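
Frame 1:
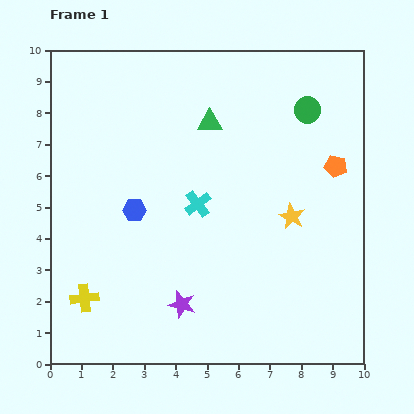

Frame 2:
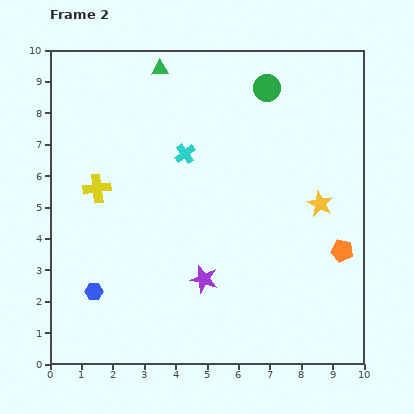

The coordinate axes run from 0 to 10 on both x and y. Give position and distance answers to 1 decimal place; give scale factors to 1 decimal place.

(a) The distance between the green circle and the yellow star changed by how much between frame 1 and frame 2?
+0.7

Distance in frame 1: 3.4. Distance in frame 2: 4.1.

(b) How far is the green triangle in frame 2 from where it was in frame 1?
2.3

The green triangle moved from (5.1, 7.7) to (3.5, 9.4), a distance of √(1.6² + 1.7²) ≈ 2.3.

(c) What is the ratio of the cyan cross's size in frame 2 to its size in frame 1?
0.8×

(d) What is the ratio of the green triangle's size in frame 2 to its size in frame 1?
0.7×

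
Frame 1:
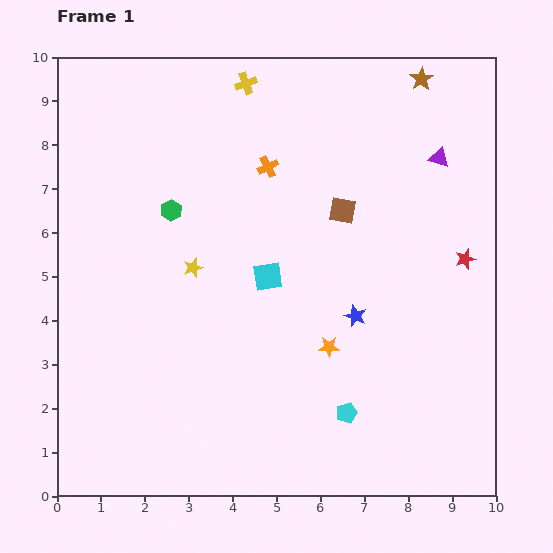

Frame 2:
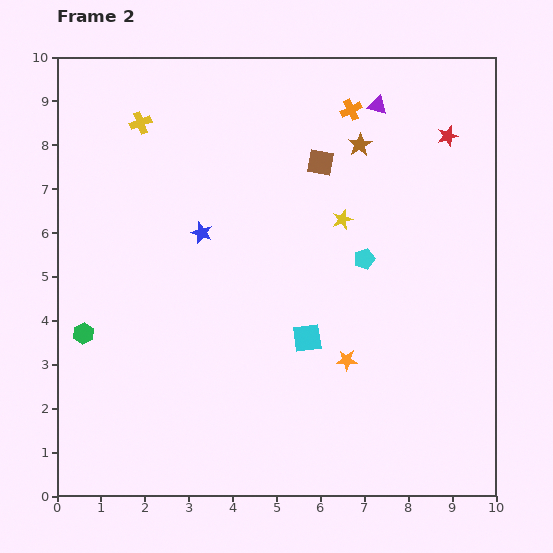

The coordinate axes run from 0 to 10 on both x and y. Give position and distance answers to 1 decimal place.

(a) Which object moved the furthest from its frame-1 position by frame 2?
the blue star

(moved 4.0; next 3.6)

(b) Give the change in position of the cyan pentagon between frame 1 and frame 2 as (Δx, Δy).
(0.4, 3.5)

The cyan pentagon was at (6.6, 1.9) in frame 1 and (7.0, 5.4) in frame 2.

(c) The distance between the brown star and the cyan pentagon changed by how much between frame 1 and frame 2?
-5.2

Distance in frame 1: 7.8. Distance in frame 2: 2.6.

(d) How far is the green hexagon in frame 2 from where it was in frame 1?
3.4

The green hexagon moved from (2.6, 6.5) to (0.6, 3.7), a distance of √(2.0² + 2.8²) ≈ 3.4.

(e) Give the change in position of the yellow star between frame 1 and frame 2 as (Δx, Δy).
(3.4, 1.1)

The yellow star was at (3.1, 5.2) in frame 1 and (6.5, 6.3) in frame 2.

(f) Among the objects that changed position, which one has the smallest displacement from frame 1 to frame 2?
the orange star

(moved 0.5)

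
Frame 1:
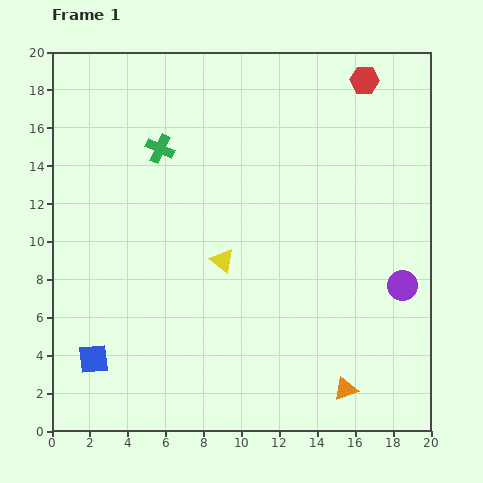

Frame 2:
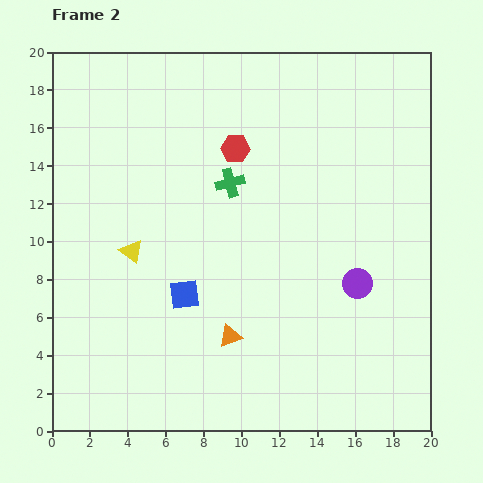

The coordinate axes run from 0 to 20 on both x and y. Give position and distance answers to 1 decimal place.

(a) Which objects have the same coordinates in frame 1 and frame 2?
none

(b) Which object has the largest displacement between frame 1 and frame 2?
the red hexagon

(moved 7.7; next 6.7)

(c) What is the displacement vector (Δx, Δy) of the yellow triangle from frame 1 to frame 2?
(-4.8, 0.5)

The yellow triangle was at (9.0, 9.0) in frame 1 and (4.2, 9.5) in frame 2.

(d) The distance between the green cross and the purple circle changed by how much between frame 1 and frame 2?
-6.2

Distance in frame 1: 14.7. Distance in frame 2: 8.5.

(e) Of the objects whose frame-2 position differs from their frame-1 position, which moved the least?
the purple circle

(moved 2.4)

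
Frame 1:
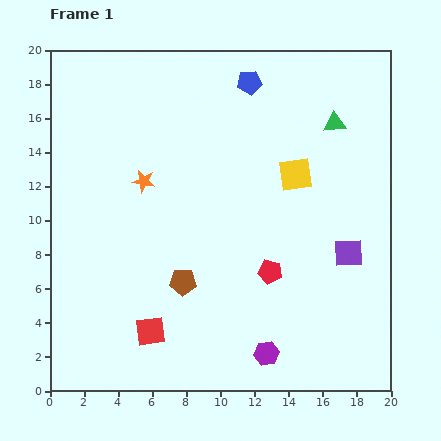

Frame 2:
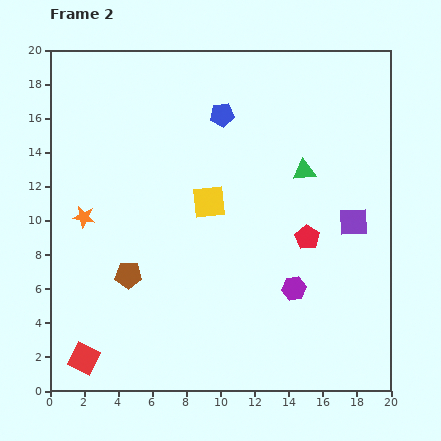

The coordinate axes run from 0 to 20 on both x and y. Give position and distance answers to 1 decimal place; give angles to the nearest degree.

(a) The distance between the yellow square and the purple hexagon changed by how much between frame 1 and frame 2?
-3.5

Distance in frame 1: 10.6. Distance in frame 2: 7.1.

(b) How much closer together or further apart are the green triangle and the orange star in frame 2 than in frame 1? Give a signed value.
+1.5

Distance in frame 1: 11.7. Distance in frame 2: 13.2.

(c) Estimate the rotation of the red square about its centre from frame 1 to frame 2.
34° clockwise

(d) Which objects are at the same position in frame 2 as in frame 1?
none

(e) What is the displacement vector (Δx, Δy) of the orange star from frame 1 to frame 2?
(-3.5, -2.1)

The orange star was at (5.5, 12.3) in frame 1 and (2.0, 10.2) in frame 2.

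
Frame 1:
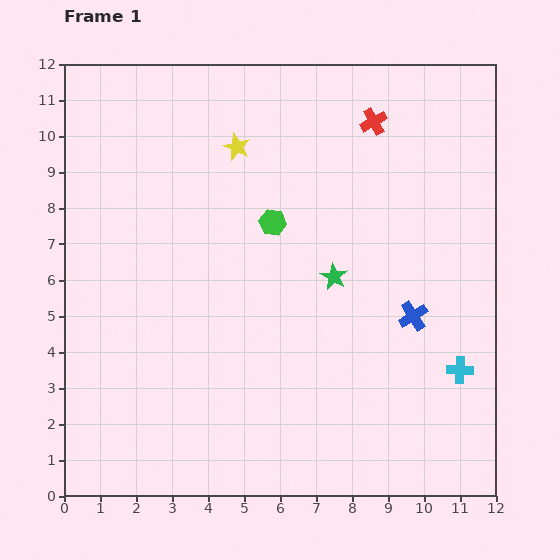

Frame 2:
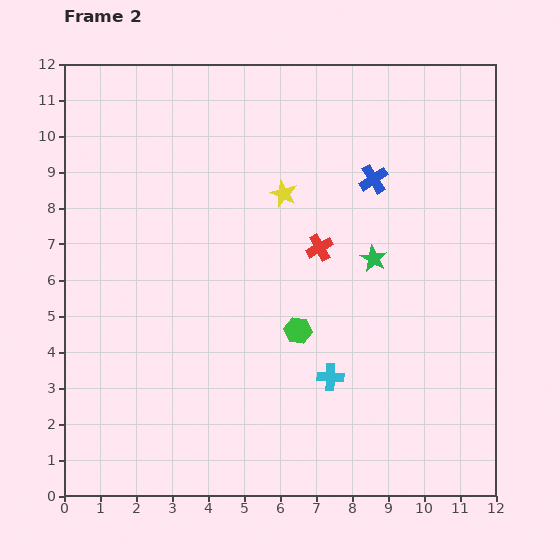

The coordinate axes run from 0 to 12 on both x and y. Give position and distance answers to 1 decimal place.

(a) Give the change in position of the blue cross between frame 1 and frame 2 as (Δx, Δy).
(-1.1, 3.8)

The blue cross was at (9.7, 5.0) in frame 1 and (8.6, 8.8) in frame 2.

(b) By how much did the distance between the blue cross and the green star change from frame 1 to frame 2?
-0.3

Distance in frame 1: 2.5. Distance in frame 2: 2.2.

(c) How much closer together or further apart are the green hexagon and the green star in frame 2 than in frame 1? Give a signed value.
+0.6

Distance in frame 1: 2.3. Distance in frame 2: 2.9.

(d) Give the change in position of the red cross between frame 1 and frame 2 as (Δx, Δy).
(-1.5, -3.5)

The red cross was at (8.6, 10.4) in frame 1 and (7.1, 6.9) in frame 2.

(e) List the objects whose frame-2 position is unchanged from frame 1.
none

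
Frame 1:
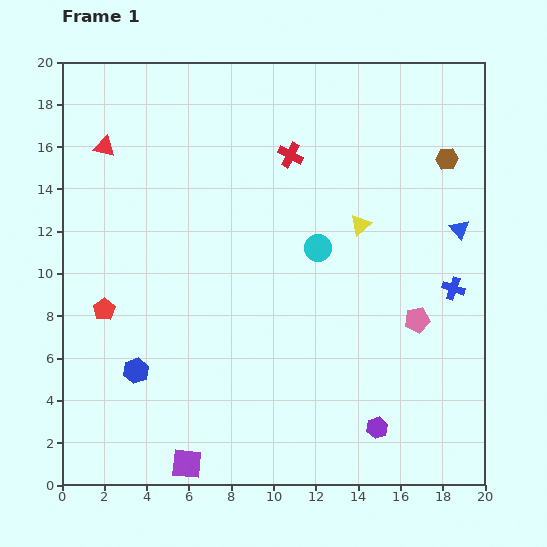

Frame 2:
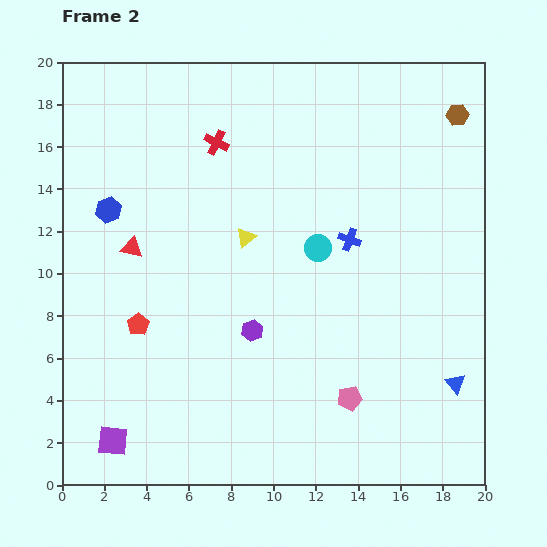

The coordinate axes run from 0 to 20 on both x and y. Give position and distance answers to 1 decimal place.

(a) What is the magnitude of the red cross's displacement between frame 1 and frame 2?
3.6

The red cross moved from (10.8, 15.6) to (7.3, 16.2), a distance of √(3.5² + 0.6²) ≈ 3.6.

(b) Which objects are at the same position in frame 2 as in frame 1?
the cyan circle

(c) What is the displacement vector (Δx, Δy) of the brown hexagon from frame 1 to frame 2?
(0.5, 2.1)

The brown hexagon was at (18.2, 15.4) in frame 1 and (18.7, 17.5) in frame 2.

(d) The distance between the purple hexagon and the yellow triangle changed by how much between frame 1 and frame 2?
-5.2

Distance in frame 1: 9.6. Distance in frame 2: 4.4.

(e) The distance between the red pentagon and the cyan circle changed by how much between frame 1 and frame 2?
-1.3

Distance in frame 1: 10.5. Distance in frame 2: 9.2.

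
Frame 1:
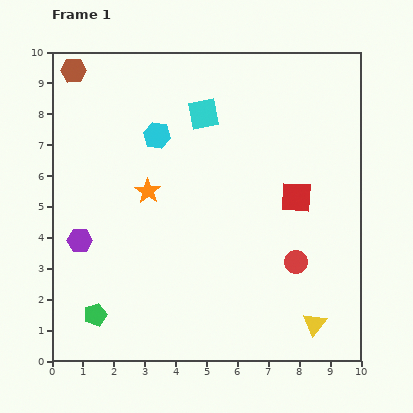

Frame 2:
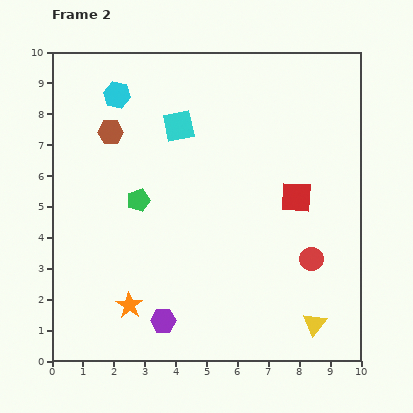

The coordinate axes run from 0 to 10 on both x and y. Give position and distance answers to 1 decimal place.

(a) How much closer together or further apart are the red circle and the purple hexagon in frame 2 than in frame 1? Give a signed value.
-1.8

Distance in frame 1: 7.0. Distance in frame 2: 5.2.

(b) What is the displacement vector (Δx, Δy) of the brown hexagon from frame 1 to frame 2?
(1.2, -2.0)

The brown hexagon was at (0.7, 9.4) in frame 1 and (1.9, 7.4) in frame 2.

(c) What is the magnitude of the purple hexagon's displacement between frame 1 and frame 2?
3.7

The purple hexagon moved from (0.9, 3.9) to (3.6, 1.3), a distance of √(2.7² + 2.6²) ≈ 3.7.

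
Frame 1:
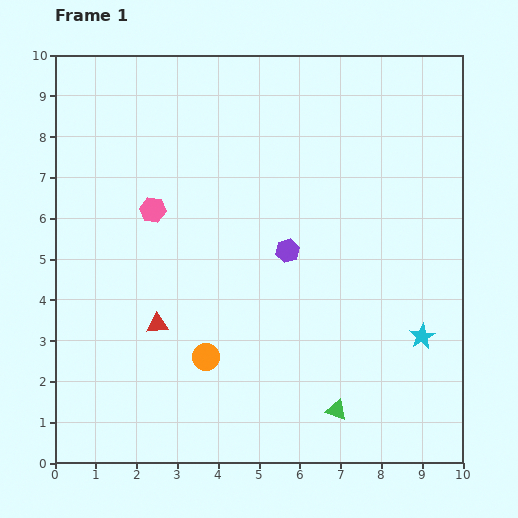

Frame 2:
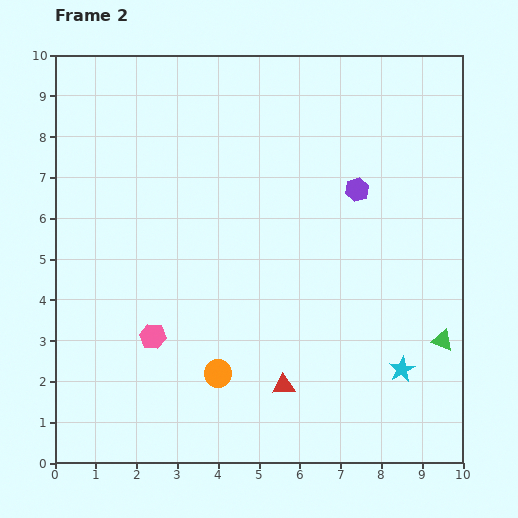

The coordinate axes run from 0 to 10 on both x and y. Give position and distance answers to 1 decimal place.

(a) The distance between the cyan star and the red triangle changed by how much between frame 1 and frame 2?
-3.6

Distance in frame 1: 6.5. Distance in frame 2: 2.9.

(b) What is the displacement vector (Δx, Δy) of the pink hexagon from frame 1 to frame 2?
(0.0, -3.1)

The pink hexagon was at (2.4, 6.2) in frame 1 and (2.4, 3.1) in frame 2.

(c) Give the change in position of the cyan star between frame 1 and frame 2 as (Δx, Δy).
(-0.5, -0.8)

The cyan star was at (9.0, 3.1) in frame 1 and (8.5, 2.3) in frame 2.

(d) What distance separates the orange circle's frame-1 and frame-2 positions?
0.5

The orange circle moved from (3.7, 2.6) to (4.0, 2.2), a distance of √(0.3² + 0.4²) ≈ 0.5.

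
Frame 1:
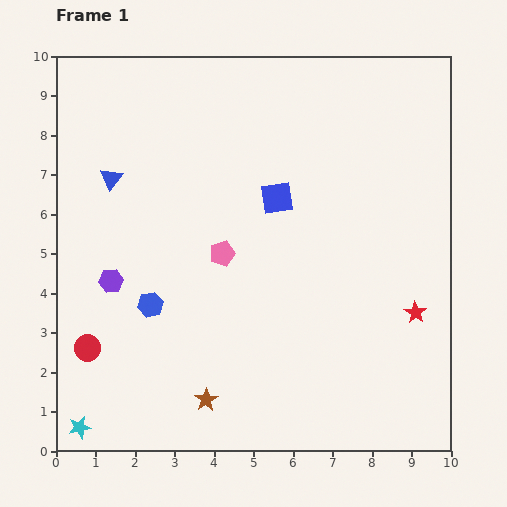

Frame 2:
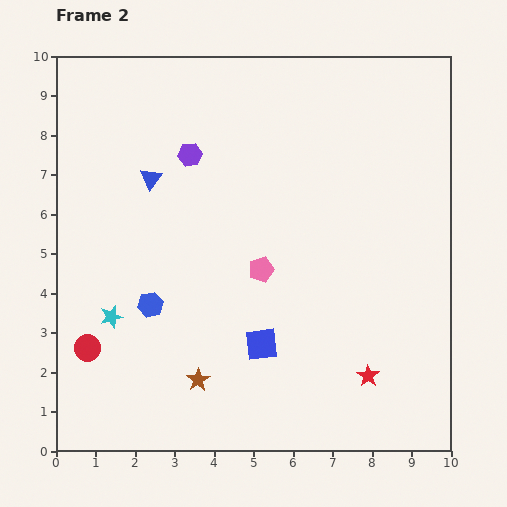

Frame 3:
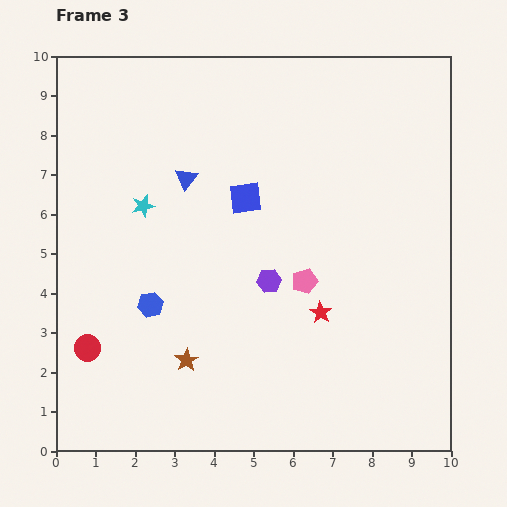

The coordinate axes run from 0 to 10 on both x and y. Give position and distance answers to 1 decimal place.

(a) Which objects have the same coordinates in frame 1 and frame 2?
the blue hexagon, the red circle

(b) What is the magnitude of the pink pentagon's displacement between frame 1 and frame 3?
2.2

The pink pentagon moved from (4.2, 5.0) to (6.3, 4.3), a distance of √(2.1² + 0.7²) ≈ 2.2.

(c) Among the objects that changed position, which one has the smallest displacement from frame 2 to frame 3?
the brown star

(moved 0.6)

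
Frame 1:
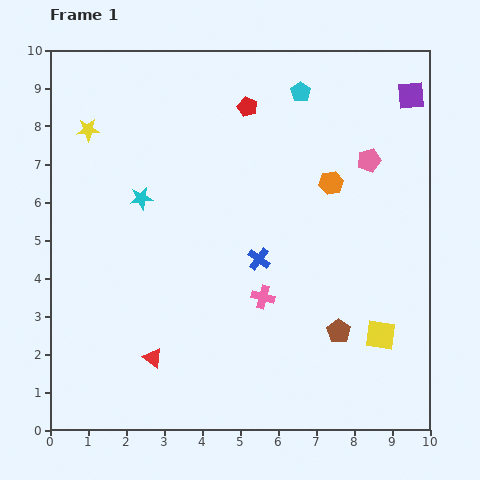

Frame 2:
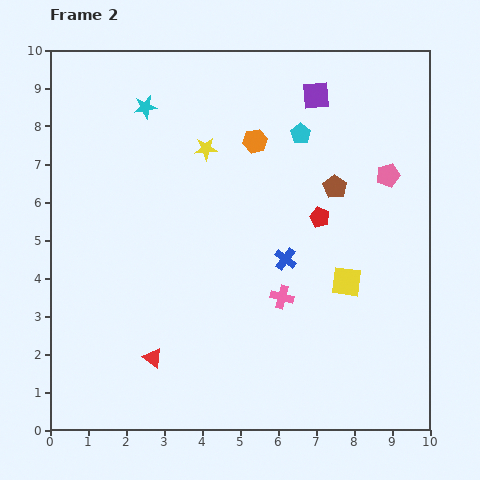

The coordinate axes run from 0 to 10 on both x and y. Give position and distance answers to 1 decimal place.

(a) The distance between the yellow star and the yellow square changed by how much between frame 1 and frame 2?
-4.3

Distance in frame 1: 9.4. Distance in frame 2: 5.1.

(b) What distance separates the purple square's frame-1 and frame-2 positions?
2.5

The purple square moved from (9.5, 8.8) to (7.0, 8.8), a distance of √(2.5² + 0.0²) ≈ 2.5.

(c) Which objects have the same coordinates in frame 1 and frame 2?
the red triangle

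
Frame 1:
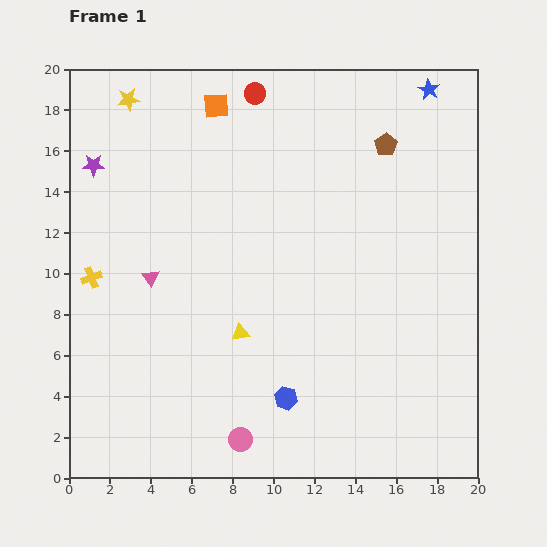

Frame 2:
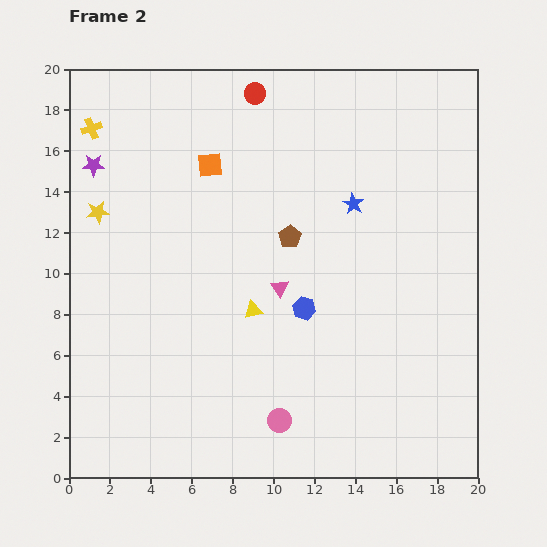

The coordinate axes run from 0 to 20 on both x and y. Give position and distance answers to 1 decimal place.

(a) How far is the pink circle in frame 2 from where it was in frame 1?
2.1

The pink circle moved from (8.4, 1.9) to (10.3, 2.8), a distance of √(1.9² + 0.9²) ≈ 2.1.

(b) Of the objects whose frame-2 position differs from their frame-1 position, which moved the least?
the yellow triangle

(moved 1.3)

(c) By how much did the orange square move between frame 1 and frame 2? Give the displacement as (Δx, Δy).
(-0.3, -2.9)

The orange square was at (7.2, 18.2) in frame 1 and (6.9, 15.3) in frame 2.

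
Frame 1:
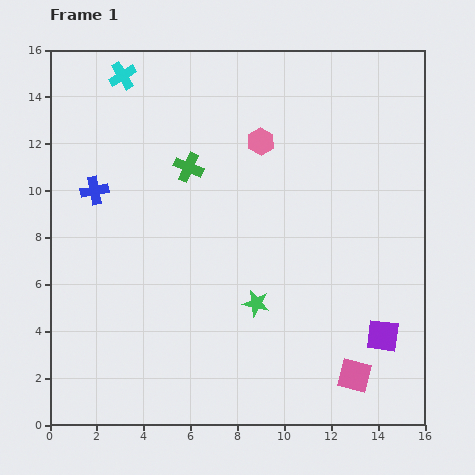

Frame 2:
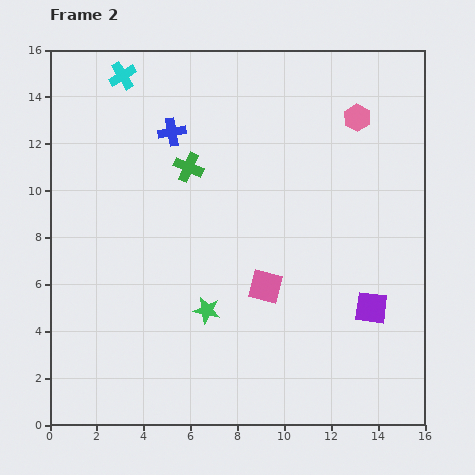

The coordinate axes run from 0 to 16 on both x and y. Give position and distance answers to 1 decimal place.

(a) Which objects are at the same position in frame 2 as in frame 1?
the cyan cross, the green cross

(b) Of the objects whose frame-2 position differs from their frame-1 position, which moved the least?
the purple square

(moved 1.3)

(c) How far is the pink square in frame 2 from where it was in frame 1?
5.4

The pink square moved from (13.0, 2.1) to (9.2, 5.9), a distance of √(3.8² + 3.8²) ≈ 5.4.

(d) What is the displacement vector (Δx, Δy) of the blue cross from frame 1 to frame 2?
(3.3, 2.5)

The blue cross was at (1.9, 10.0) in frame 1 and (5.2, 12.5) in frame 2.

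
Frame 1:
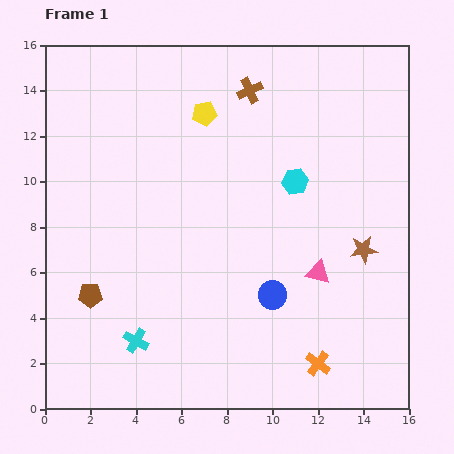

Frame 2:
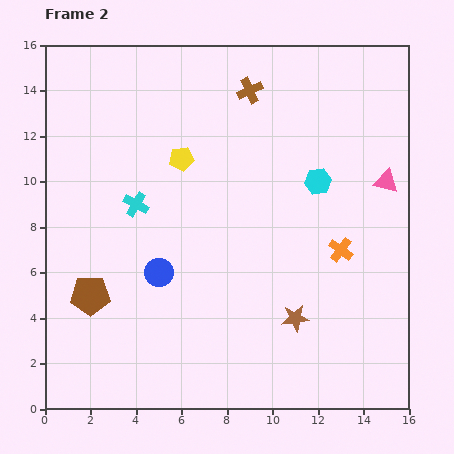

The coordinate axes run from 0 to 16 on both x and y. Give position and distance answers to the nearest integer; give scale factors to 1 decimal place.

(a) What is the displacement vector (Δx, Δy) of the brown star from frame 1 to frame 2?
(-3, -3)

The brown star was at (14, 7) in frame 1 and (11, 4) in frame 2.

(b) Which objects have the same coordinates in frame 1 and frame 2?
the brown cross, the brown pentagon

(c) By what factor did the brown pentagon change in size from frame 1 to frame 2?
1.6×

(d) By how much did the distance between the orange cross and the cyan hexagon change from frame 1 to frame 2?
-5

Distance in frame 1: 8. Distance in frame 2: 3.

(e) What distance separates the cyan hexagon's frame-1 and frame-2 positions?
1

The cyan hexagon moved from (11, 10) to (12, 10), a distance of √(1² + 0²) ≈ 1.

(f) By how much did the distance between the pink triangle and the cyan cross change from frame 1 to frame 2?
+2

Distance in frame 1: 9. Distance in frame 2: 11.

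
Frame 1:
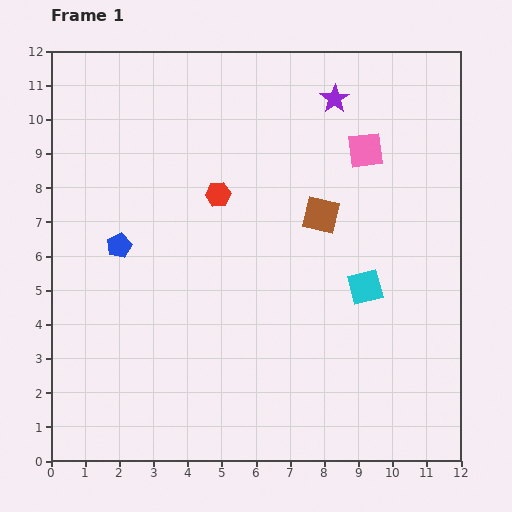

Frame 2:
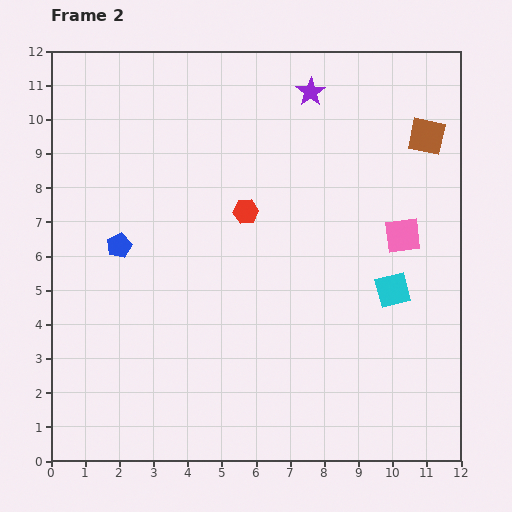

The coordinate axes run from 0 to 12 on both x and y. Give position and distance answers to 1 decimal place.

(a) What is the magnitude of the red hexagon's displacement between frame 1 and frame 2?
0.9

The red hexagon moved from (4.9, 7.8) to (5.7, 7.3), a distance of √(0.8² + 0.5²) ≈ 0.9.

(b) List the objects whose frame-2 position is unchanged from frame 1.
the blue pentagon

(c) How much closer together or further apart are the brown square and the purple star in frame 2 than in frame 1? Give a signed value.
+0.2

Distance in frame 1: 3.4. Distance in frame 2: 3.6.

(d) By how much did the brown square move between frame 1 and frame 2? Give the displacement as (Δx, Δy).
(3.1, 2.3)

The brown square was at (7.9, 7.2) in frame 1 and (11.0, 9.5) in frame 2.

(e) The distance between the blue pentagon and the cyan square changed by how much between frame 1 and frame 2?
+0.8

Distance in frame 1: 7.3. Distance in frame 2: 8.1.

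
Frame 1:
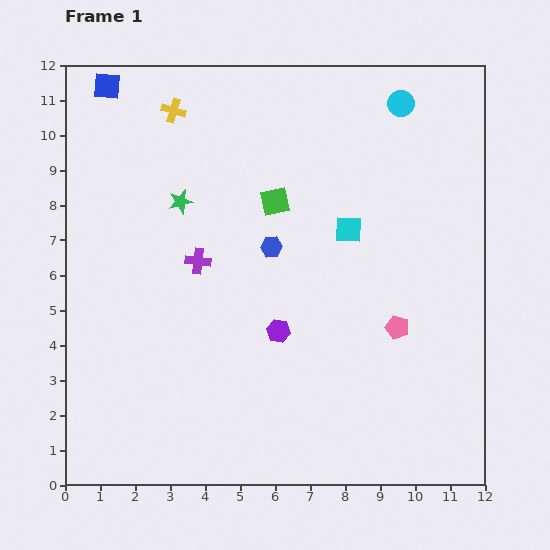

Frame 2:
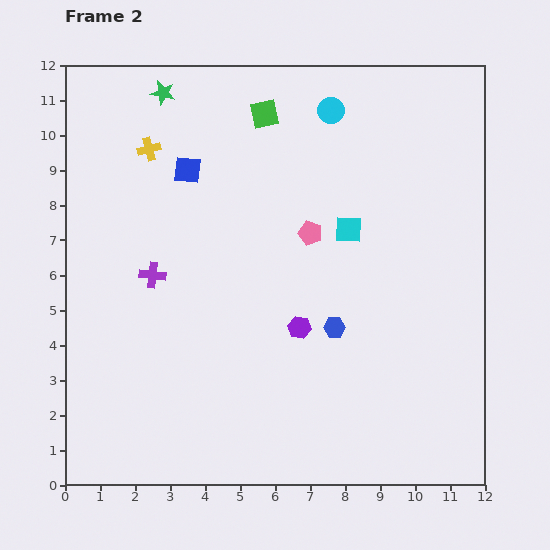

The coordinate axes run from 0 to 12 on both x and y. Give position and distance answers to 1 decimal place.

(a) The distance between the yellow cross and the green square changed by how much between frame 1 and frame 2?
-0.5

Distance in frame 1: 3.9. Distance in frame 2: 3.4.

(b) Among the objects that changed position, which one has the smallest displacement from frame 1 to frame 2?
the purple hexagon

(moved 0.6)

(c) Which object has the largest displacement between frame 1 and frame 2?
the pink pentagon

(moved 3.7; next 3.3)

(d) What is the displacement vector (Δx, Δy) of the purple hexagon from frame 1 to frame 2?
(0.6, 0.1)

The purple hexagon was at (6.1, 4.4) in frame 1 and (6.7, 4.5) in frame 2.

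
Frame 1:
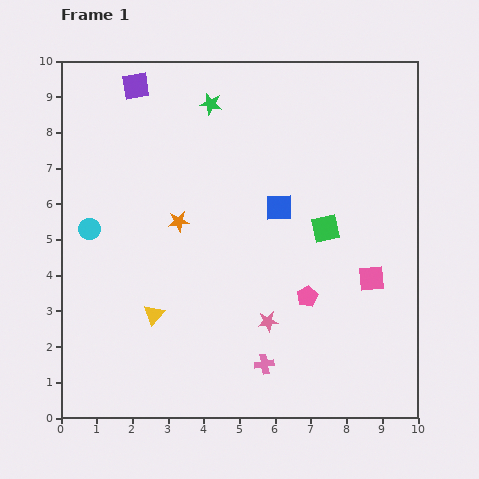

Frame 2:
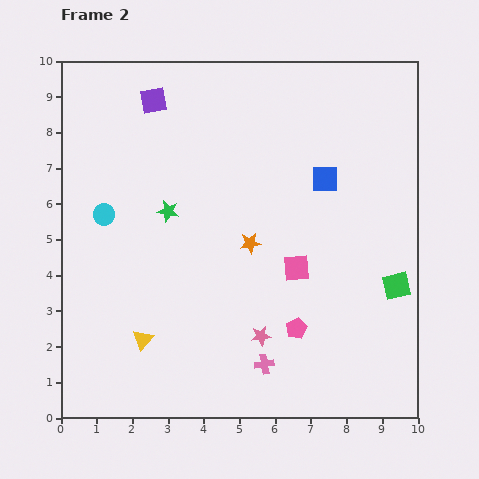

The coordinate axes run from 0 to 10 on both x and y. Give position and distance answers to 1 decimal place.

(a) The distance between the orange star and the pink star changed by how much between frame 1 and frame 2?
-1.2

Distance in frame 1: 3.8. Distance in frame 2: 2.6.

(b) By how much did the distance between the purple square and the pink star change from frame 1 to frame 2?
-0.4

Distance in frame 1: 7.6. Distance in frame 2: 7.2.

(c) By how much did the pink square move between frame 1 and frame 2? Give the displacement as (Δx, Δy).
(-2.1, 0.3)

The pink square was at (8.7, 3.9) in frame 1 and (6.6, 4.2) in frame 2.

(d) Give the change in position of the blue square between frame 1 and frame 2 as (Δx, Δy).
(1.3, 0.8)

The blue square was at (6.1, 5.9) in frame 1 and (7.4, 6.7) in frame 2.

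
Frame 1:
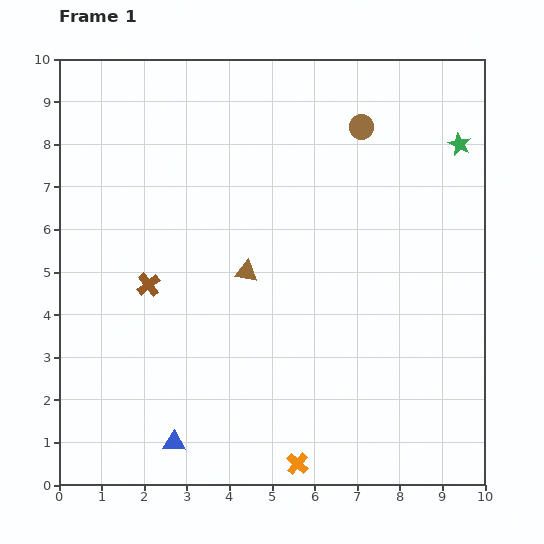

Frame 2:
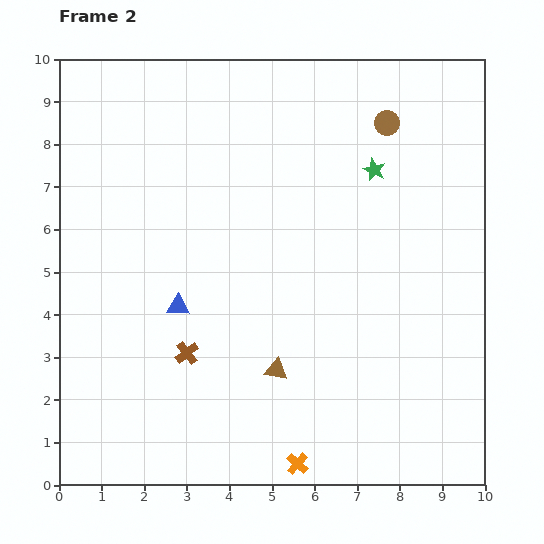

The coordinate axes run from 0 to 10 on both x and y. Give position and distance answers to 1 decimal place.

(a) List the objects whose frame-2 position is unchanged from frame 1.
the orange cross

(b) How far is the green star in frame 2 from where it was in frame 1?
2.1

The green star moved from (9.4, 8.0) to (7.4, 7.4), a distance of √(2.0² + 0.6²) ≈ 2.1.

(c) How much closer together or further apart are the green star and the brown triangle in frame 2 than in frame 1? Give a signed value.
-0.6

Distance in frame 1: 5.8. Distance in frame 2: 5.2.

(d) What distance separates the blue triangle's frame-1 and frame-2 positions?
3.2

The blue triangle moved from (2.7, 1.0) to (2.8, 4.2), a distance of √(0.1² + 3.2²) ≈ 3.2.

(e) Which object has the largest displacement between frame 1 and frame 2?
the blue triangle

(moved 3.2; next 2.4)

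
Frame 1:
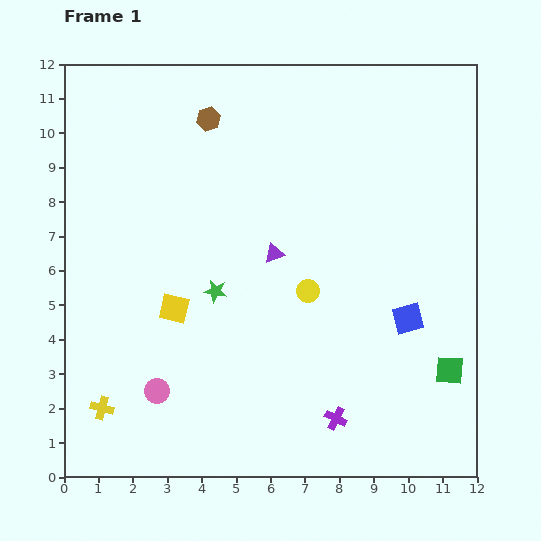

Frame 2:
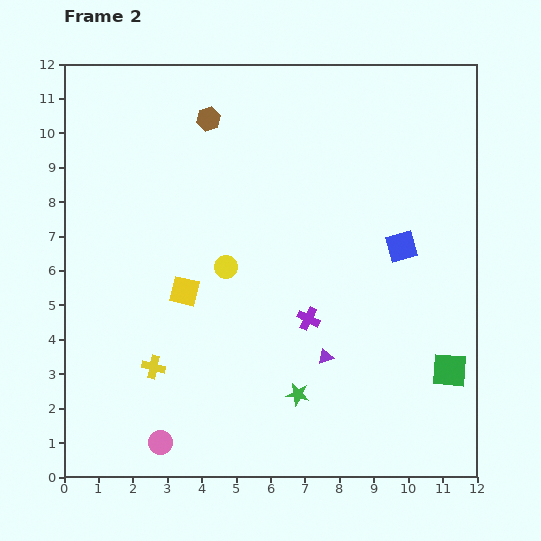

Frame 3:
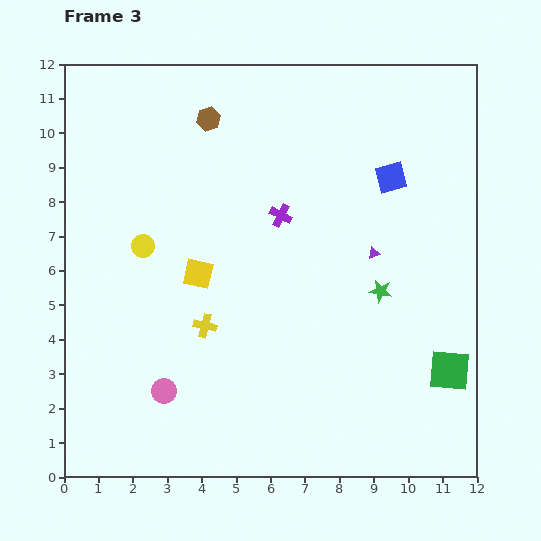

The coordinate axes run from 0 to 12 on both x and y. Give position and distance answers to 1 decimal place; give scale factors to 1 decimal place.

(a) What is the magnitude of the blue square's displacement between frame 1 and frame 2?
2.1

The blue square moved from (10.0, 4.6) to (9.8, 6.7), a distance of √(0.2² + 2.1²) ≈ 2.1.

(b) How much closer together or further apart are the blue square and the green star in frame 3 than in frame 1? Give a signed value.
-2.4

Distance in frame 1: 5.7. Distance in frame 3: 3.3.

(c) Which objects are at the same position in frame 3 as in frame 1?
the brown hexagon, the green square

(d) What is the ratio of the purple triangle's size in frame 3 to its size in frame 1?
0.6×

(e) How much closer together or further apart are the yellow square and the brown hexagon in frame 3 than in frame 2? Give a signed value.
-0.5

Distance in frame 2: 5.0. Distance in frame 3: 4.5.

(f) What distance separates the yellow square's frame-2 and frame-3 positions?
0.6

The yellow square moved from (3.5, 5.4) to (3.9, 5.9), a distance of √(0.4² + 0.5²) ≈ 0.6.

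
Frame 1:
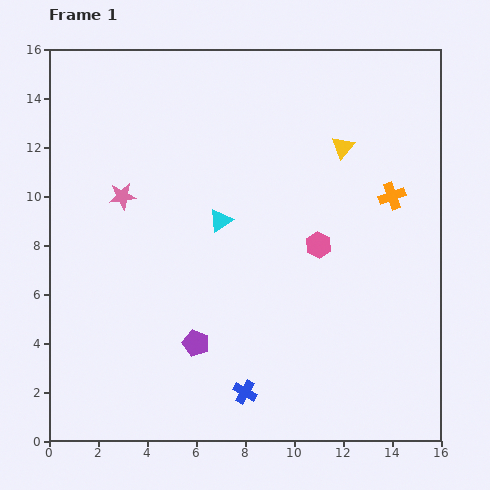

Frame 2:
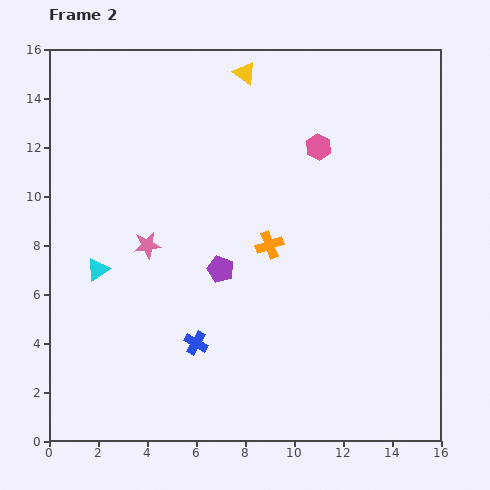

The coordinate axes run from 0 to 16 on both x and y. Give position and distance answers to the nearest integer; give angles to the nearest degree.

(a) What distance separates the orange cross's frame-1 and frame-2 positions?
5

The orange cross moved from (14, 10) to (9, 8), a distance of √(5² + 2²) ≈ 5.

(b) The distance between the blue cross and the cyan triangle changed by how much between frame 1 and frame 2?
-2

Distance in frame 1: 7. Distance in frame 2: 5.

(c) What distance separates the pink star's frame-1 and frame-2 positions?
2

The pink star moved from (3, 10) to (4, 8), a distance of √(1² + 2²) ≈ 2.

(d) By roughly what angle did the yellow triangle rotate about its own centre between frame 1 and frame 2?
32° counter-clockwise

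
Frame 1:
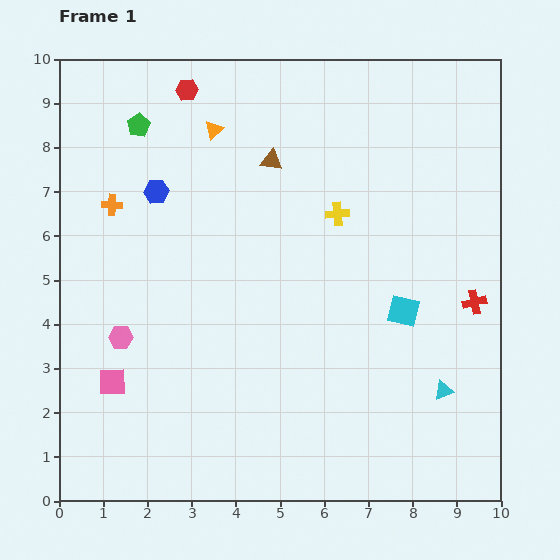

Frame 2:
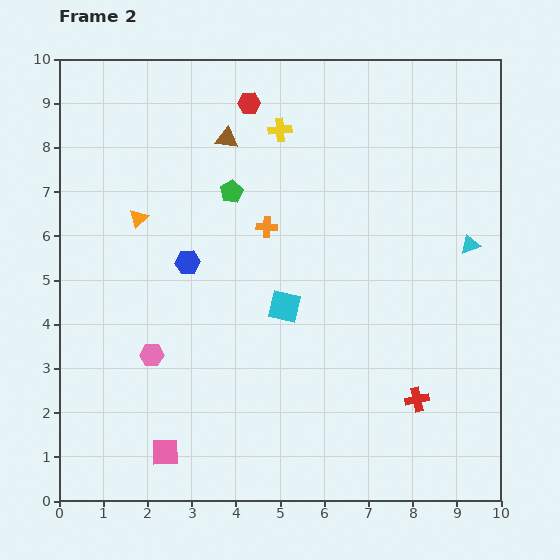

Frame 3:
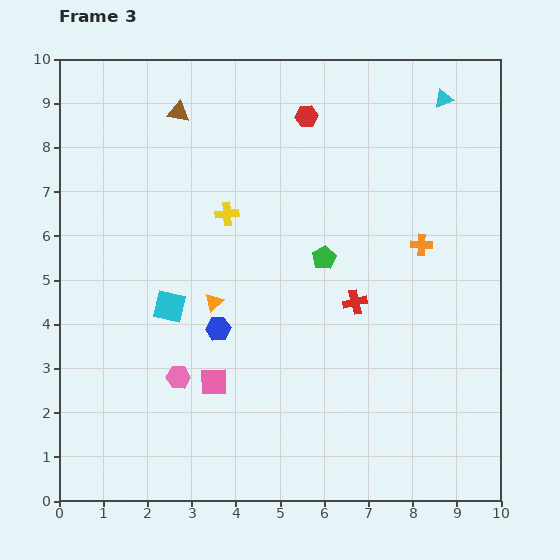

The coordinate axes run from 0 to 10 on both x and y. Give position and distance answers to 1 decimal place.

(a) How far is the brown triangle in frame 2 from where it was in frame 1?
1.1

The brown triangle moved from (4.8, 7.7) to (3.8, 8.2), a distance of √(1.0² + 0.5²) ≈ 1.1.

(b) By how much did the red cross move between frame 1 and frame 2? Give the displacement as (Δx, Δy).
(-1.3, -2.2)

The red cross was at (9.4, 4.5) in frame 1 and (8.1, 2.3) in frame 2.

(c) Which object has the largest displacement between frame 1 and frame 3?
the orange cross

(moved 7.1; next 6.6)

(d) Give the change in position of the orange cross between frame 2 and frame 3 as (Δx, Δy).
(3.5, -0.4)

The orange cross was at (4.7, 6.2) in frame 2 and (8.2, 5.8) in frame 3.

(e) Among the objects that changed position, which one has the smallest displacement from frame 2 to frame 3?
the pink hexagon

(moved 0.8)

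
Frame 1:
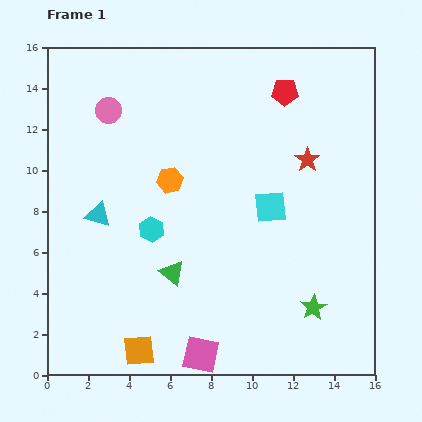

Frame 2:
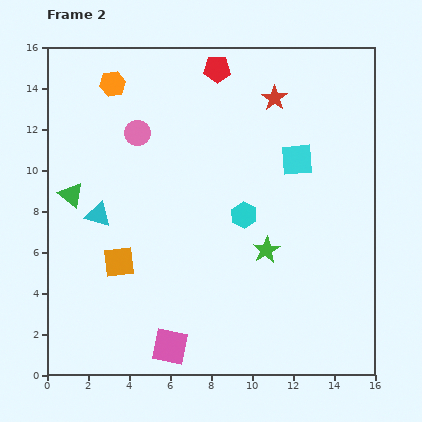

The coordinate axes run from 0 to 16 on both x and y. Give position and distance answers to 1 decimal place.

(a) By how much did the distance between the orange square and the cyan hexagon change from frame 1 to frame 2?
+0.6

Distance in frame 1: 5.9. Distance in frame 2: 6.5.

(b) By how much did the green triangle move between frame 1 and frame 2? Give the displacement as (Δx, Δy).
(-4.9, 3.8)

The green triangle was at (6.1, 5.0) in frame 1 and (1.2, 8.8) in frame 2.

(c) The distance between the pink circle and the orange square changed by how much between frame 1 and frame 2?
-5.4

Distance in frame 1: 11.8. Distance in frame 2: 6.4.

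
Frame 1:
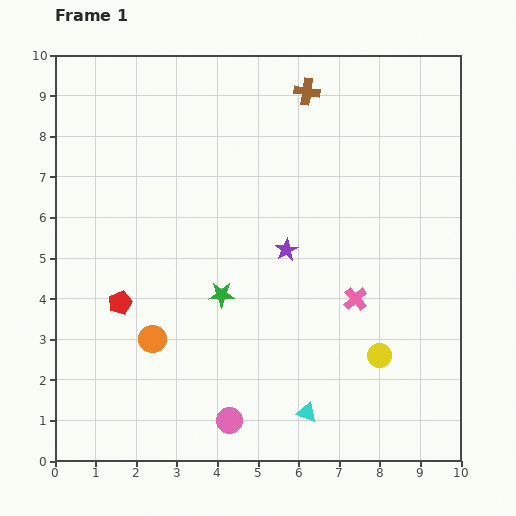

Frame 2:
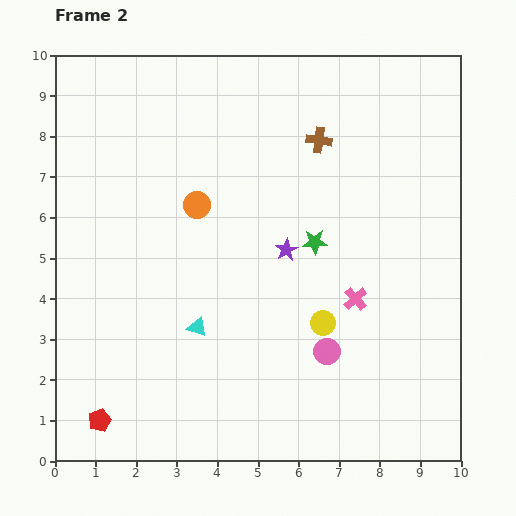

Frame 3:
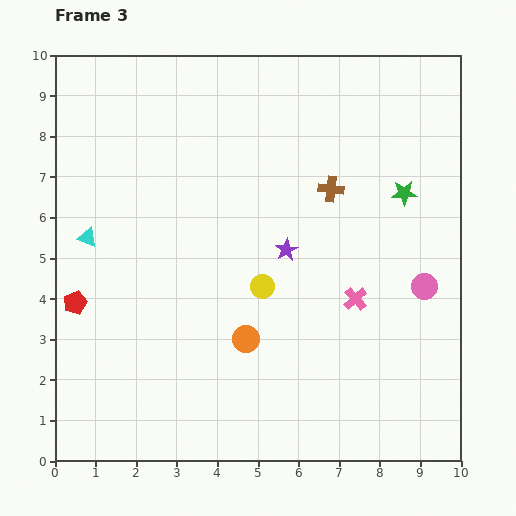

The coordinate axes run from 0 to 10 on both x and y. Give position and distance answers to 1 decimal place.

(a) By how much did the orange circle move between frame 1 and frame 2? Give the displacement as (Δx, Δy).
(1.1, 3.3)

The orange circle was at (2.4, 3.0) in frame 1 and (3.5, 6.3) in frame 2.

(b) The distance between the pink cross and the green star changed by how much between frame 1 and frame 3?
-0.4

Distance in frame 1: 3.3. Distance in frame 3: 2.9.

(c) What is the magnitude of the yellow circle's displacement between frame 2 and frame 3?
1.7

The yellow circle moved from (6.6, 3.4) to (5.1, 4.3), a distance of √(1.5² + 0.9²) ≈ 1.7.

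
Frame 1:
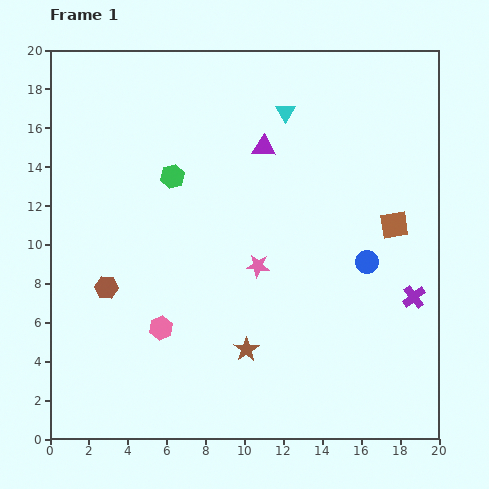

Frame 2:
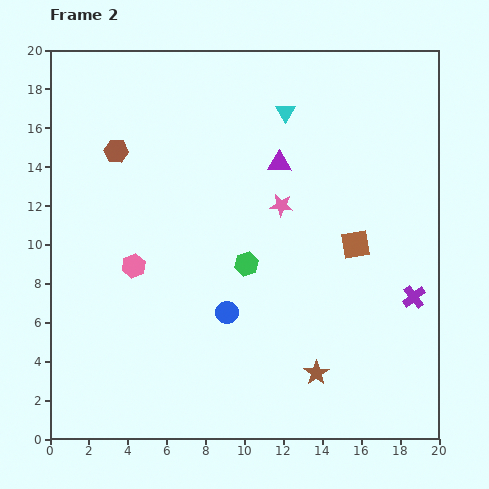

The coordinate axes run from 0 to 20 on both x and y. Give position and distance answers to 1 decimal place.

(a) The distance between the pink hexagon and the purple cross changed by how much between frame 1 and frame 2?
+1.4

Distance in frame 1: 13.1. Distance in frame 2: 14.5.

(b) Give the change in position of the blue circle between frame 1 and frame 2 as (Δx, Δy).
(-7.2, -2.6)

The blue circle was at (16.3, 9.1) in frame 1 and (9.1, 6.5) in frame 2.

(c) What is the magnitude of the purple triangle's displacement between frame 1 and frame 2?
1.1

The purple triangle moved from (11.0, 15.0) to (11.8, 14.2), a distance of √(0.8² + 0.8²) ≈ 1.1.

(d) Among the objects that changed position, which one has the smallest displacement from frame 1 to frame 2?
the purple triangle

(moved 1.1)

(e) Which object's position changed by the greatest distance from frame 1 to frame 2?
the blue circle

(moved 7.7; next 7.0)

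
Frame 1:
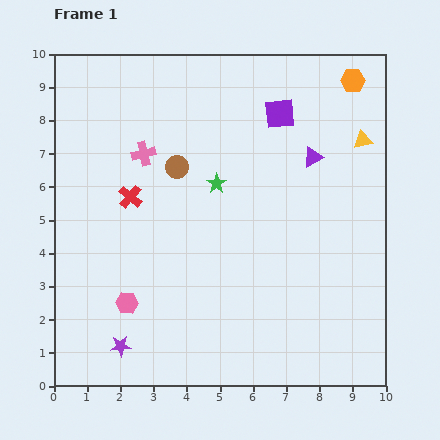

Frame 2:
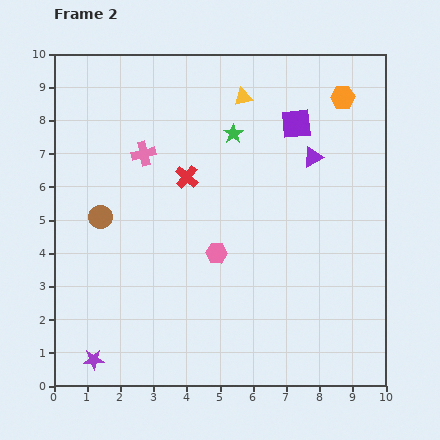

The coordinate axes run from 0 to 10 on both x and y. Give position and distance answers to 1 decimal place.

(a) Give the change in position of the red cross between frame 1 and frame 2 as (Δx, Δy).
(1.7, 0.6)

The red cross was at (2.3, 5.7) in frame 1 and (4.0, 6.3) in frame 2.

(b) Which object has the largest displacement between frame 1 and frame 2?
the yellow triangle

(moved 3.8; next 3.1)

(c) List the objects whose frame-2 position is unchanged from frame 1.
the pink cross, the purple triangle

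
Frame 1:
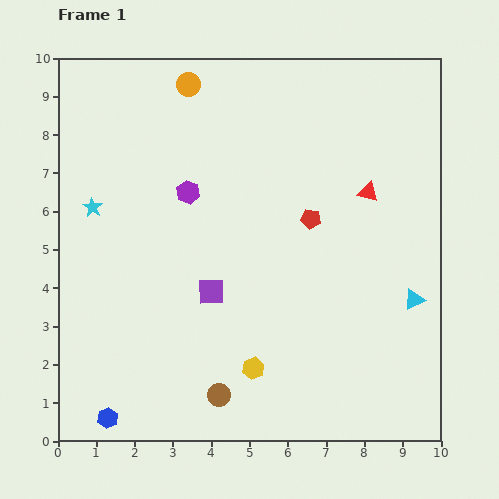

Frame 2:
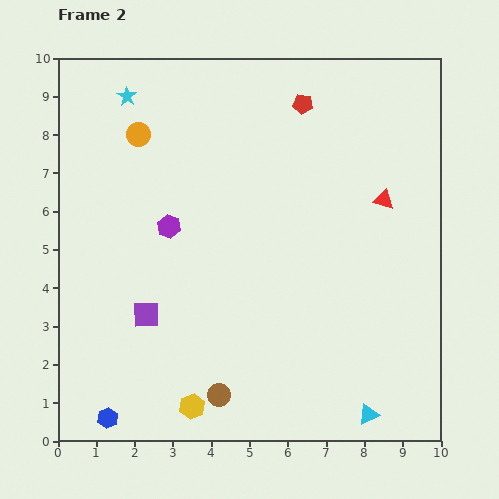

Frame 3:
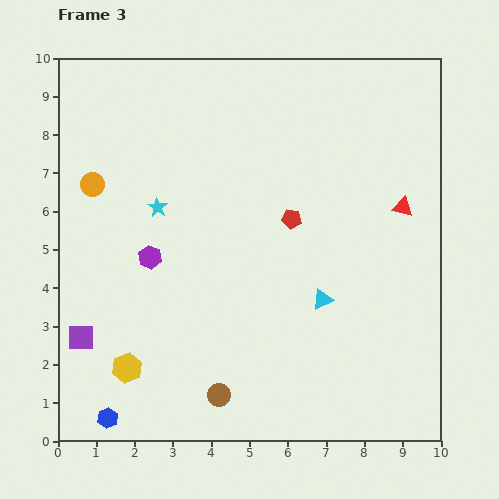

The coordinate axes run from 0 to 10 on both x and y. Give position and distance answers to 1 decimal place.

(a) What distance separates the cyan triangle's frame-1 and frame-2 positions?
3.2

The cyan triangle moved from (9.3, 3.7) to (8.1, 0.7), a distance of √(1.2² + 3.0²) ≈ 3.2.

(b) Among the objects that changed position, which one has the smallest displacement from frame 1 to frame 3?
the red pentagon

(moved 0.5)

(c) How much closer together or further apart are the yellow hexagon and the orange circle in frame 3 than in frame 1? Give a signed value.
-2.7

Distance in frame 1: 7.6. Distance in frame 3: 4.9.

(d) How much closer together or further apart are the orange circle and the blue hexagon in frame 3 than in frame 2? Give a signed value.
-1.3

Distance in frame 2: 7.4. Distance in frame 3: 6.1.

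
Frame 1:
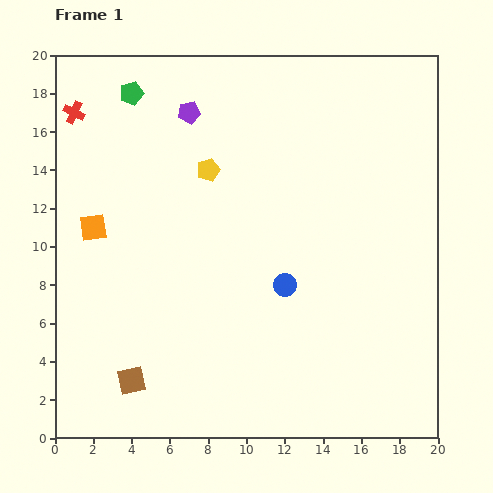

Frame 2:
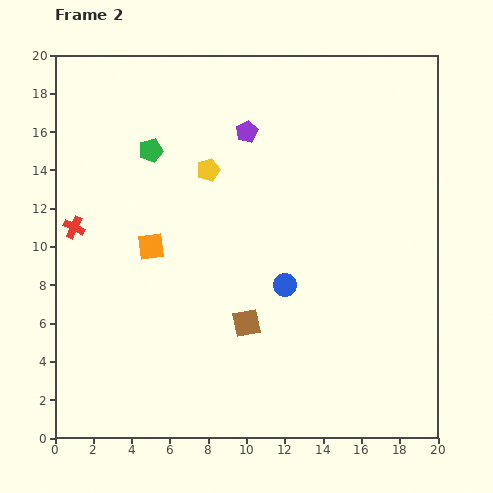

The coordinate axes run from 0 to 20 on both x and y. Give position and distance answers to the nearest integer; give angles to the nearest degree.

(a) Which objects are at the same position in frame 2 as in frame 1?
the yellow pentagon, the blue circle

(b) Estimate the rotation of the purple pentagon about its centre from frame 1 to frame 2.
16° counter-clockwise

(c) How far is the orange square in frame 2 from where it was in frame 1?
3

The orange square moved from (2, 11) to (5, 10), a distance of √(3² + 1²) ≈ 3.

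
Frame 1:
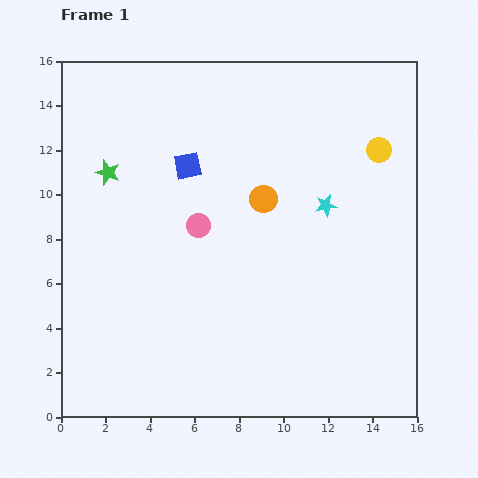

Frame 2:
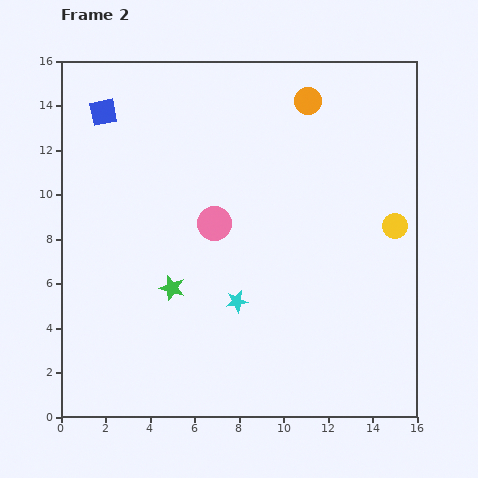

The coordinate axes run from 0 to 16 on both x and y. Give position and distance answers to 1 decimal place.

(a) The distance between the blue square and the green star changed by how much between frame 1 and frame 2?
+4.9

Distance in frame 1: 3.6. Distance in frame 2: 8.5.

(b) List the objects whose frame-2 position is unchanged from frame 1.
none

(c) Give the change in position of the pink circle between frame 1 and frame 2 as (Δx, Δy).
(0.7, 0.1)

The pink circle was at (6.2, 8.6) in frame 1 and (6.9, 8.7) in frame 2.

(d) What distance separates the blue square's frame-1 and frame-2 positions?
4.5

The blue square moved from (5.7, 11.3) to (1.9, 13.7), a distance of √(3.8² + 2.4²) ≈ 4.5.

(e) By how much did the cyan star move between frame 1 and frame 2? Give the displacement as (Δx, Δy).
(-4.0, -4.3)

The cyan star was at (11.9, 9.5) in frame 1 and (7.9, 5.2) in frame 2.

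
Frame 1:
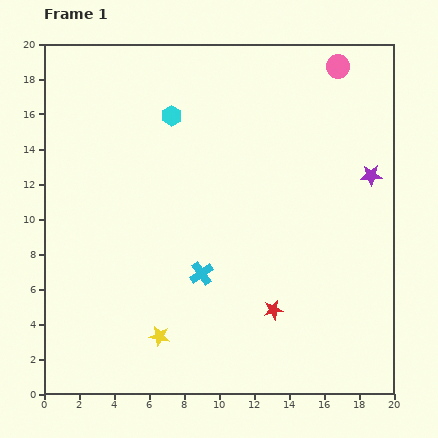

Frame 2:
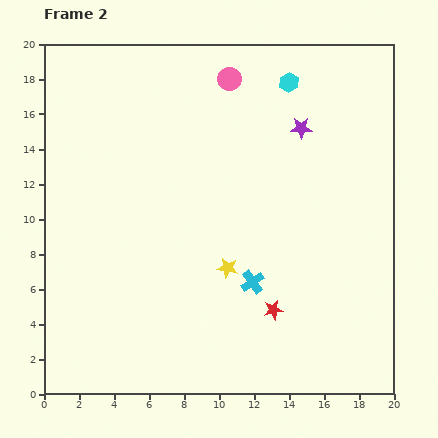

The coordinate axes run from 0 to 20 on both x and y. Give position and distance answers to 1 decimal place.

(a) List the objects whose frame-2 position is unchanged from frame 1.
the red star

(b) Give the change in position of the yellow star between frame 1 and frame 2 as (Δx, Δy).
(3.9, 3.9)

The yellow star was at (6.6, 3.3) in frame 1 and (10.5, 7.2) in frame 2.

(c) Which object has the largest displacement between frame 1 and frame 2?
the cyan hexagon

(moved 7.0; next 6.2)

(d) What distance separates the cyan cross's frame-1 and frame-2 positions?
2.9

The cyan cross moved from (9.0, 6.9) to (11.9, 6.4), a distance of √(2.9² + 0.5²) ≈ 2.9.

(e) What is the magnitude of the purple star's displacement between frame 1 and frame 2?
4.8

The purple star moved from (18.7, 12.5) to (14.7, 15.2), a distance of √(4.0² + 2.7²) ≈ 4.8.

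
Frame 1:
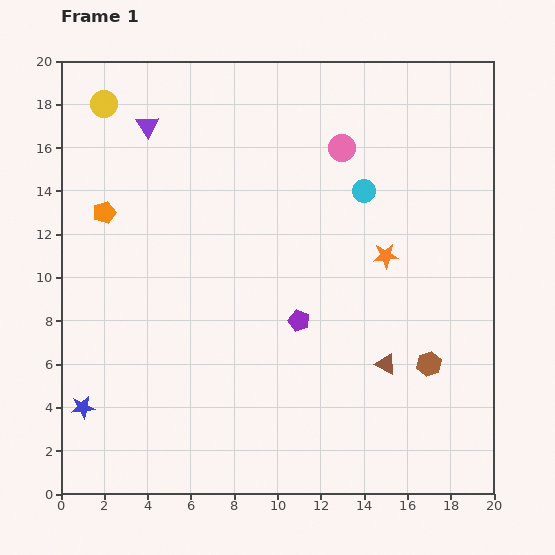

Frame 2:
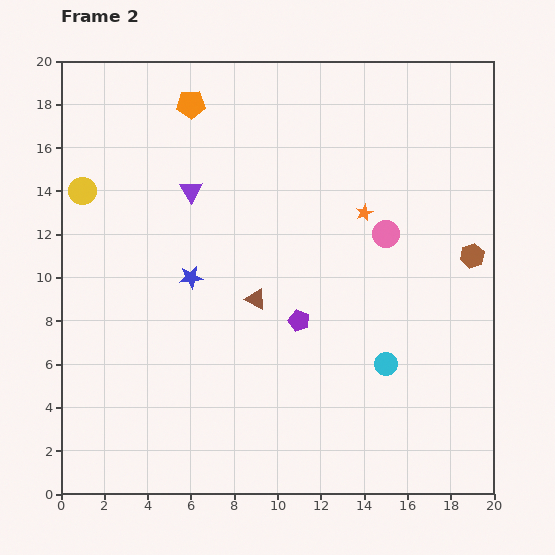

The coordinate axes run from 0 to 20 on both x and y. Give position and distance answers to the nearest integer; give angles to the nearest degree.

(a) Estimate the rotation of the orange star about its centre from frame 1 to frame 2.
20° counter-clockwise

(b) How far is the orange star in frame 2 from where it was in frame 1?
2

The orange star moved from (15, 11) to (14, 13), a distance of √(1² + 2²) ≈ 2.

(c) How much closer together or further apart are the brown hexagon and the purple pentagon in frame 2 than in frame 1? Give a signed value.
+3

Distance in frame 1: 6. Distance in frame 2: 9.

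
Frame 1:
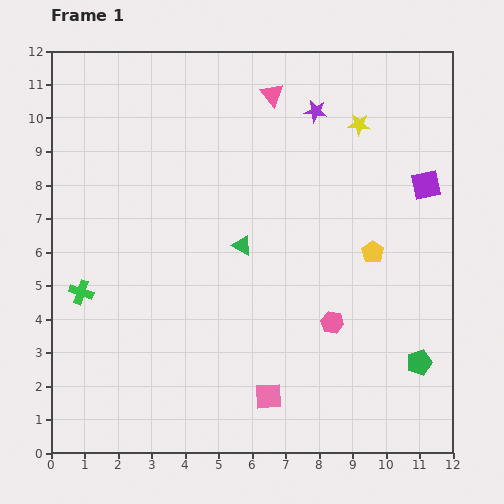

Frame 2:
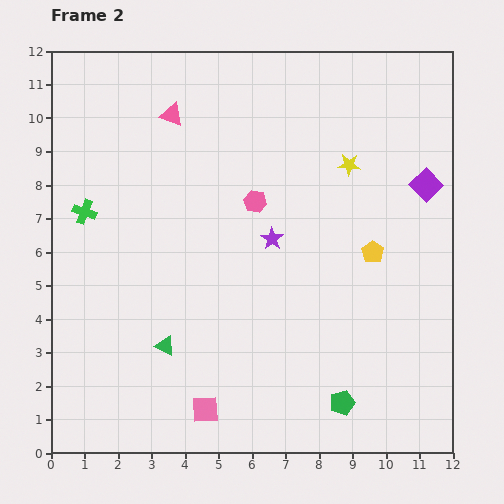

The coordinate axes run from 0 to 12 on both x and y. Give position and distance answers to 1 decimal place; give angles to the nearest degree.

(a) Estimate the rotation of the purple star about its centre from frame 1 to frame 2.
27° clockwise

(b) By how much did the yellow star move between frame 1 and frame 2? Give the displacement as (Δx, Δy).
(-0.3, -1.2)

The yellow star was at (9.2, 9.8) in frame 1 and (8.9, 8.6) in frame 2.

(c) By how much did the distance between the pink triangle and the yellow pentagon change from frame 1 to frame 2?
+1.7

Distance in frame 1: 5.6. Distance in frame 2: 7.3.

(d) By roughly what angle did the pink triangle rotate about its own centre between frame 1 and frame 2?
32° counter-clockwise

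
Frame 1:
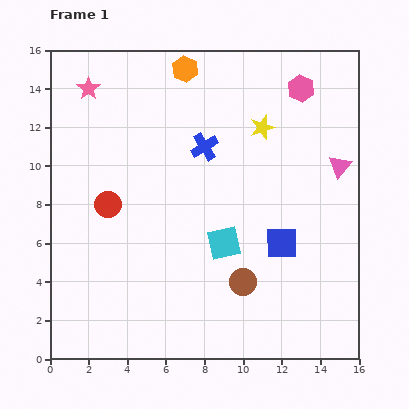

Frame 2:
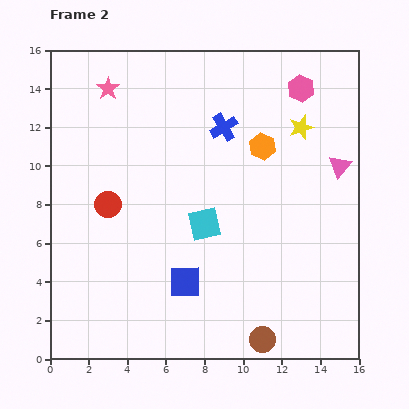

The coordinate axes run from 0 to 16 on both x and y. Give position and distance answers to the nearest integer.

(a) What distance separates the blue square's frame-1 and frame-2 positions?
5

The blue square moved from (12, 6) to (7, 4), a distance of √(5² + 2²) ≈ 5.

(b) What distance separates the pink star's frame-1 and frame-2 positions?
1

The pink star moved from (2, 14) to (3, 14), a distance of √(1² + 0²) ≈ 1.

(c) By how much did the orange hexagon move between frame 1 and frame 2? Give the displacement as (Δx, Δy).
(4, -4)

The orange hexagon was at (7, 15) in frame 1 and (11, 11) in frame 2.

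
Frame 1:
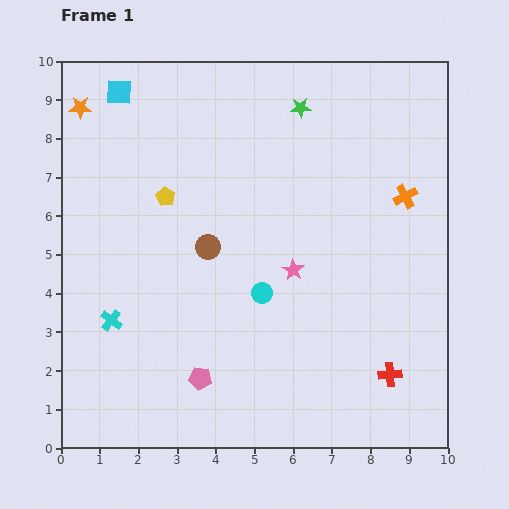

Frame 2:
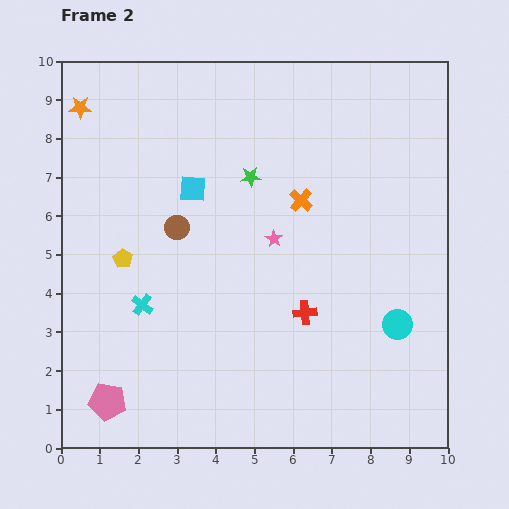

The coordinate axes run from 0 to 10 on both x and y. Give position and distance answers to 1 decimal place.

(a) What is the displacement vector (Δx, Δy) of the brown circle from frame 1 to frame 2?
(-0.8, 0.5)

The brown circle was at (3.8, 5.2) in frame 1 and (3.0, 5.7) in frame 2.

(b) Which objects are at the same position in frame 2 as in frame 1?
the orange star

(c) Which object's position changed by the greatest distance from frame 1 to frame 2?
the cyan circle

(moved 3.6; next 3.1)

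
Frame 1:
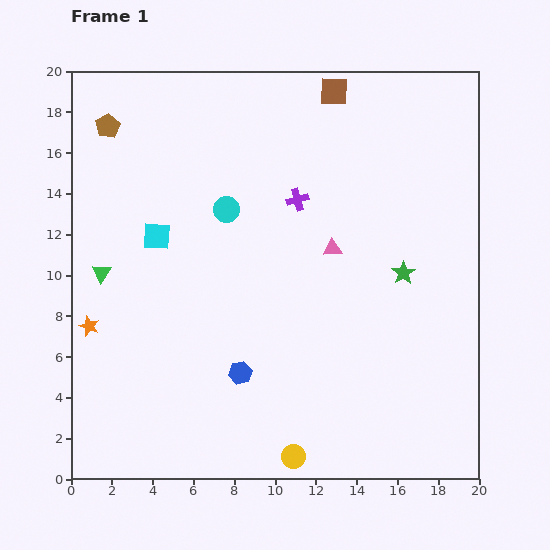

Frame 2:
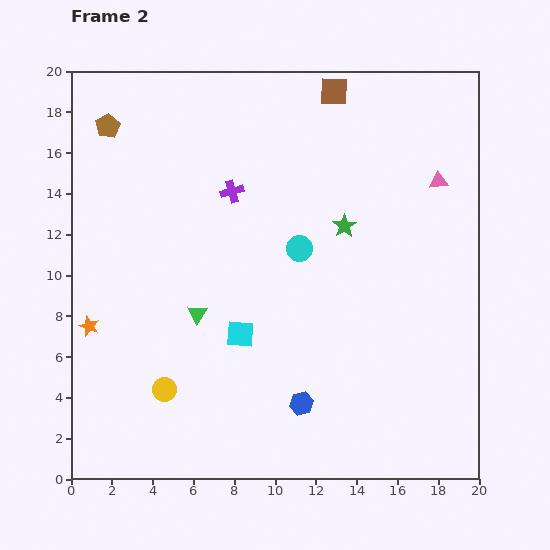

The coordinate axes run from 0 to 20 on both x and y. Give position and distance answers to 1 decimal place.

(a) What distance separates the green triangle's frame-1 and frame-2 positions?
5.1

The green triangle moved from (1.5, 10.1) to (6.2, 8.1), a distance of √(4.7² + 2.0²) ≈ 5.1.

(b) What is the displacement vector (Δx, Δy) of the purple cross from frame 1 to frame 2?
(-3.2, 0.4)

The purple cross was at (11.1, 13.7) in frame 1 and (7.9, 14.1) in frame 2.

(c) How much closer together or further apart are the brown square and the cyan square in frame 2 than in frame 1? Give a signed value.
+1.6

Distance in frame 1: 11.2. Distance in frame 2: 12.8.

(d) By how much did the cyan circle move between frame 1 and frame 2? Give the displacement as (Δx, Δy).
(3.6, -1.9)

The cyan circle was at (7.6, 13.2) in frame 1 and (11.2, 11.3) in frame 2.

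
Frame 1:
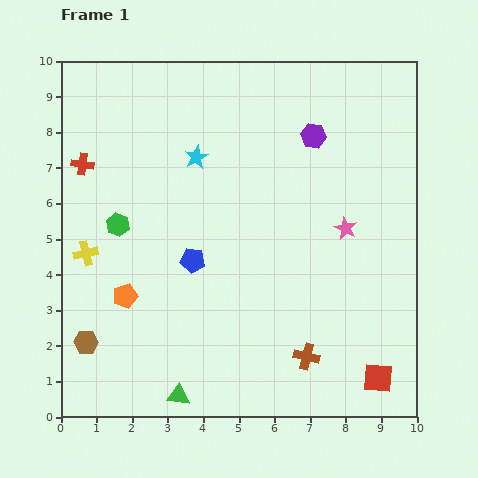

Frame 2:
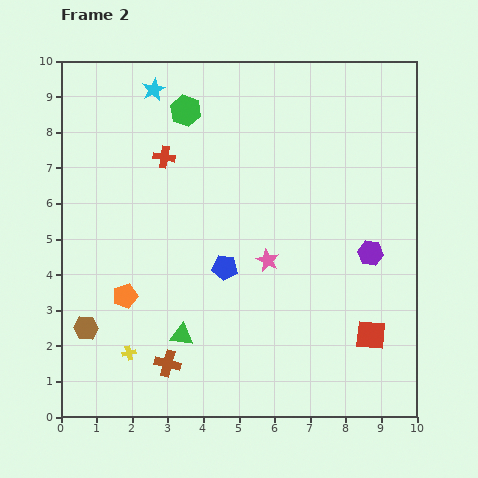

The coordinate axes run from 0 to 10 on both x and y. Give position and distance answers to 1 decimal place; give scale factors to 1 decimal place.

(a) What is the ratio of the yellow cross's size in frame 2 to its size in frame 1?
0.6×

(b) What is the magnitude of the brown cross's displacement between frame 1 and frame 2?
3.9

The brown cross moved from (6.9, 1.7) to (3.0, 1.5), a distance of √(3.9² + 0.2²) ≈ 3.9.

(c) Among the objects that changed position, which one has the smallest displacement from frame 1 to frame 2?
the brown hexagon

(moved 0.4)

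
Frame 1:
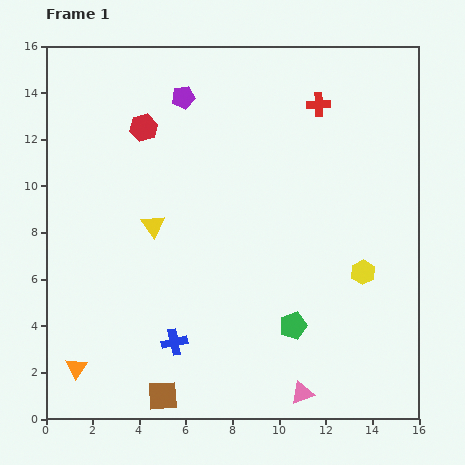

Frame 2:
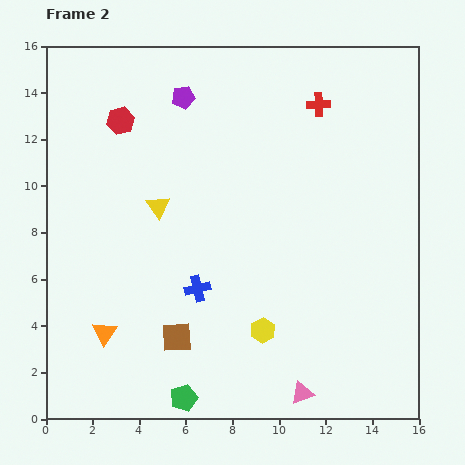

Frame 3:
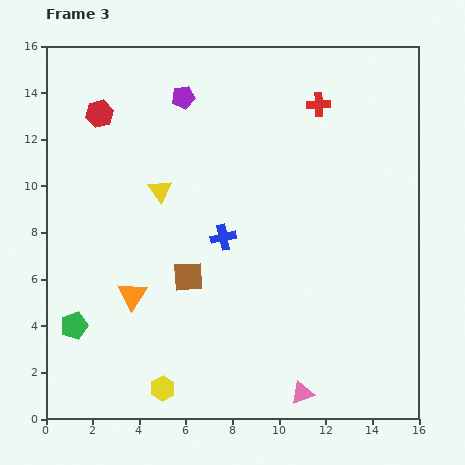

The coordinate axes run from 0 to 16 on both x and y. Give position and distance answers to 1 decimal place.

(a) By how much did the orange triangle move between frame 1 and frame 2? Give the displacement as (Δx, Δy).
(1.2, 1.5)

The orange triangle was at (1.3, 2.2) in frame 1 and (2.5, 3.7) in frame 2.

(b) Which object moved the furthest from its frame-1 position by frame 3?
the yellow hexagon

(moved 9.9; next 9.4)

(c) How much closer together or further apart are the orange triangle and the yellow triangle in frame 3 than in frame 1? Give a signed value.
-2.2

Distance in frame 1: 6.9. Distance in frame 3: 4.7.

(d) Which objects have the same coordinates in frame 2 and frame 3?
the red cross, the pink triangle, the purple pentagon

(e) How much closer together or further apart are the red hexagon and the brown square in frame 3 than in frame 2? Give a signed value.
-1.6

Distance in frame 2: 9.6. Distance in frame 3: 8.0.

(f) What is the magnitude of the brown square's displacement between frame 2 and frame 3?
2.6

The brown square moved from (5.6, 3.5) to (6.1, 6.1), a distance of √(0.5² + 2.6²) ≈ 2.6.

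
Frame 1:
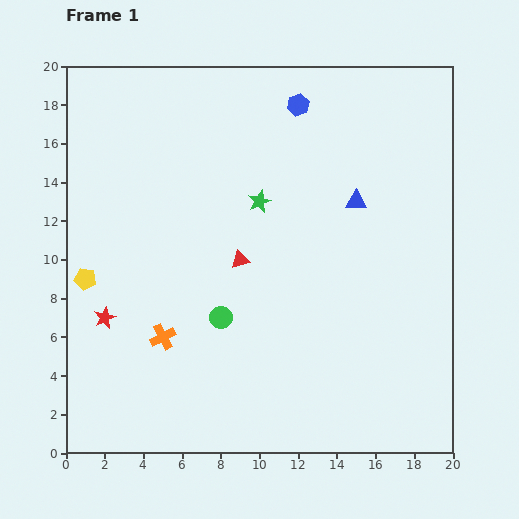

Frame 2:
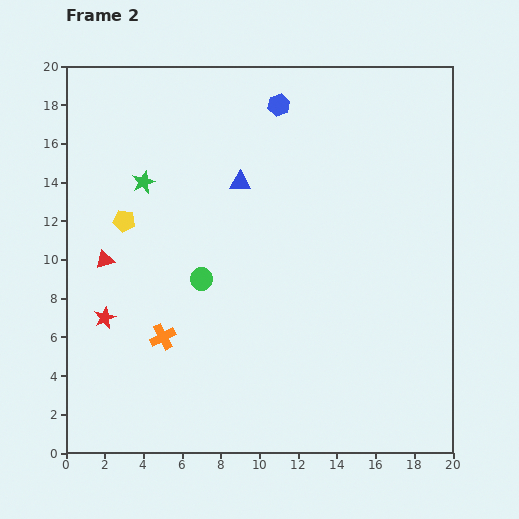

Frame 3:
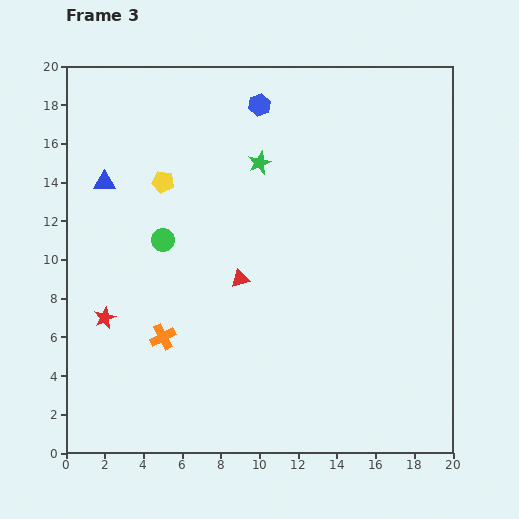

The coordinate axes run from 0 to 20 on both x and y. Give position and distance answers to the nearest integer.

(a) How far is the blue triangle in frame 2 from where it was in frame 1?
6

The blue triangle moved from (15, 13) to (9, 14), a distance of √(6² + 1²) ≈ 6.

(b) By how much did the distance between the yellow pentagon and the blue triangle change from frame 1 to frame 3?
-12

Distance in frame 1: 15. Distance in frame 3: 3.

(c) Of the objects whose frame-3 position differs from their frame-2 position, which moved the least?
the blue hexagon

(moved 1)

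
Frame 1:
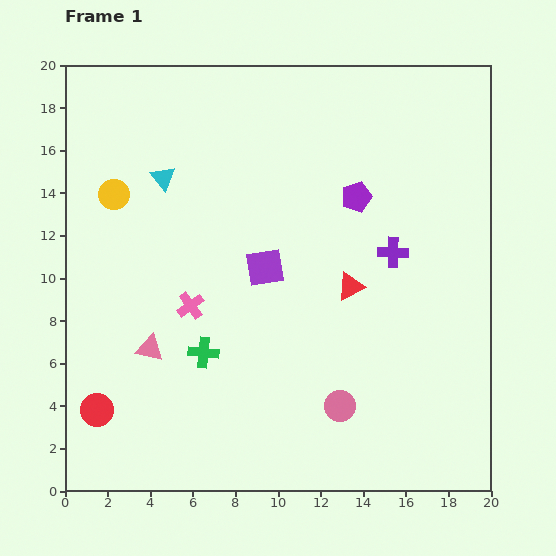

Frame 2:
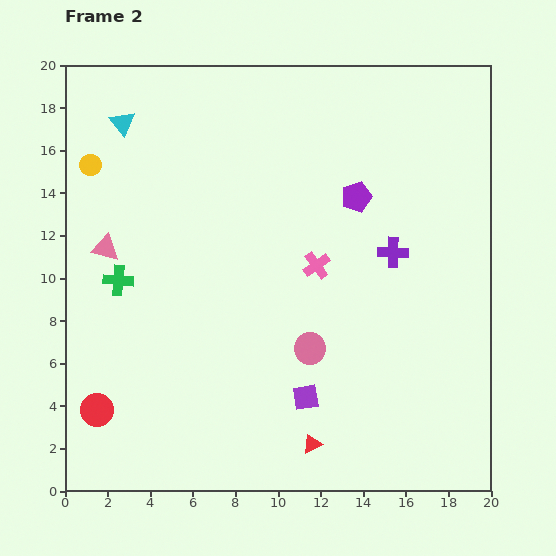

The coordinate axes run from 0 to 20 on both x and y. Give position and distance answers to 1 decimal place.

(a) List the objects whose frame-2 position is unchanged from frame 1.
the purple pentagon, the purple cross, the red circle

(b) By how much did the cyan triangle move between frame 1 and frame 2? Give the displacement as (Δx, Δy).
(-1.9, 2.6)

The cyan triangle was at (4.6, 14.7) in frame 1 and (2.7, 17.3) in frame 2.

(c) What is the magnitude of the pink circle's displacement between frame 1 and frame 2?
3.0

The pink circle moved from (12.9, 4.0) to (11.5, 6.7), a distance of √(1.4² + 2.7²) ≈ 3.0.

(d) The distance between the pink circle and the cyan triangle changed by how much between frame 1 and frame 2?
+0.3

Distance in frame 1: 13.5. Distance in frame 2: 13.8.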